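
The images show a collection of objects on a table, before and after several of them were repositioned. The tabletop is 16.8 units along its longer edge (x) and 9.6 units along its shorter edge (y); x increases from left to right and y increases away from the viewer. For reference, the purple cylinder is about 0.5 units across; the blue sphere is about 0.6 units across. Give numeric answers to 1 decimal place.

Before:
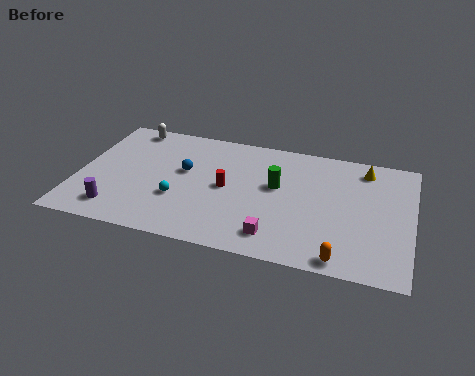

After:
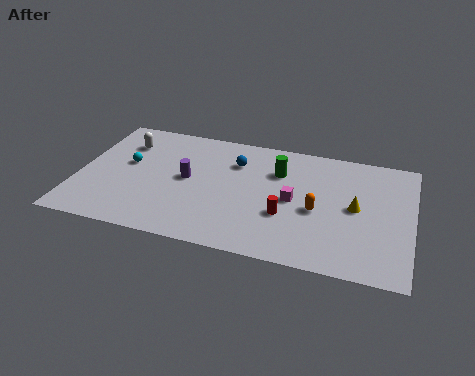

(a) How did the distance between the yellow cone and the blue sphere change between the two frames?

-2.8

They were about 9.3 units apart before and 6.5 after — 2.8 units closer together.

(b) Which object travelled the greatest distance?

the purple cylinder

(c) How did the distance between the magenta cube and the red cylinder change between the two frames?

-2.8

Before: roughly 4.1 units apart; after: 1.3. That's 2.8 units closer together.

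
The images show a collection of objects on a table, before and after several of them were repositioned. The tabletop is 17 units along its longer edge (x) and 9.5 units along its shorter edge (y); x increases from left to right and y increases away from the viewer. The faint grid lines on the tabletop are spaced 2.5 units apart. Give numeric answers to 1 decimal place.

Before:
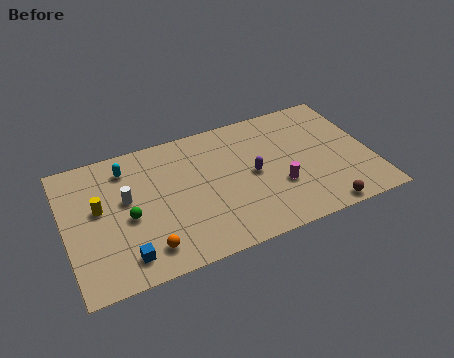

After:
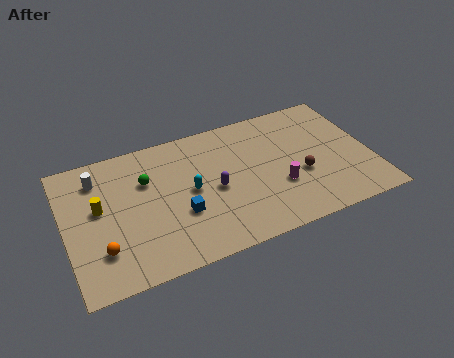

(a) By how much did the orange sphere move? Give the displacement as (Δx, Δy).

(-2.4, 0.8)

The orange sphere started near (4.2, 1.7) and ended near (1.8, 2.5).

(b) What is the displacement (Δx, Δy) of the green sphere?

(1.2, 2.2)

From the two frames, the green sphere sits at roughly (3.4, 4.2) before and (4.6, 6.4) after.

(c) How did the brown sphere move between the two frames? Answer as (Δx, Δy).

(-0.8, 2.9)

The brown sphere started near (13.8, 0.8) and ended near (13.0, 3.7).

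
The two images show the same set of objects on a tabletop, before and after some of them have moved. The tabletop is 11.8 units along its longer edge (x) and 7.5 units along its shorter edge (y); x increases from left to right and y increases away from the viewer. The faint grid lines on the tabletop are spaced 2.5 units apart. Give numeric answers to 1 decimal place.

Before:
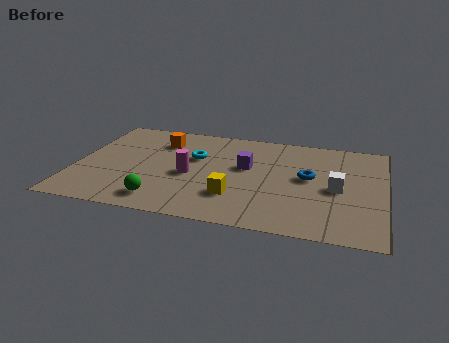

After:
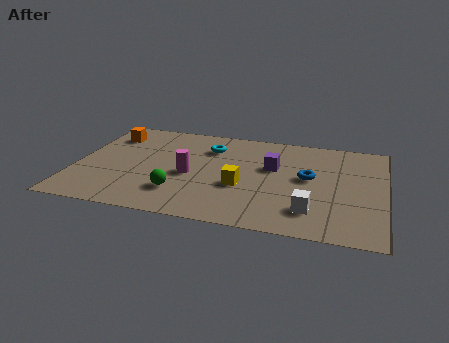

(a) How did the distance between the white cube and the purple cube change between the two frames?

-0.3

Before: roughly 3.6 units apart; after: 3.3. That's 0.3 units closer together.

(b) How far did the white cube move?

2.0

The white cube was near (10.0, 3.5) before and (9.1, 1.7) after, so it travelled √(0.9² + 1.8²) ≈ 2.0 units.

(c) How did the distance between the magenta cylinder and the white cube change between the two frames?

-0.6

They were about 5.6 units apart before and 5.0 after — 0.6 units closer together.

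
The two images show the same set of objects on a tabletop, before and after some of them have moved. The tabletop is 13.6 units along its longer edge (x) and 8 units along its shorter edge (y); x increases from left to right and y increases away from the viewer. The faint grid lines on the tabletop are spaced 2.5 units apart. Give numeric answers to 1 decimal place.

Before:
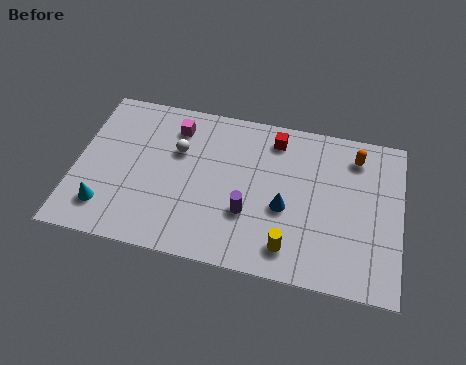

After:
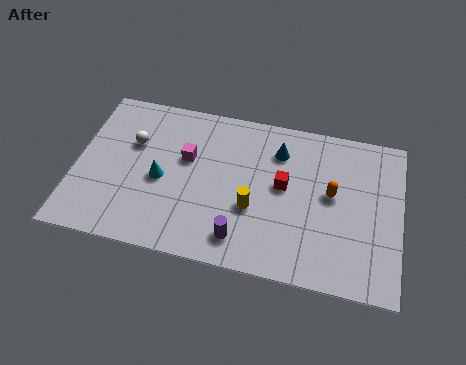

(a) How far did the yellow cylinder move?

2.3

The yellow cylinder moved from about (9.1, 1.4) to (7.5, 3.0), a distance of √(1.6² + 1.6²) ≈ 2.3.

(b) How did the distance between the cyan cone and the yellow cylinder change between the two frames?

-3.8

Before: roughly 7.7 units apart; after: 3.9. That's 3.8 units closer together.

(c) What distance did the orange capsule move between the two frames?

2.3

From (11.6, 6.5) to (10.7, 4.4), the orange capsule covered √(0.9² + 2.1²) ≈ 2.3 units.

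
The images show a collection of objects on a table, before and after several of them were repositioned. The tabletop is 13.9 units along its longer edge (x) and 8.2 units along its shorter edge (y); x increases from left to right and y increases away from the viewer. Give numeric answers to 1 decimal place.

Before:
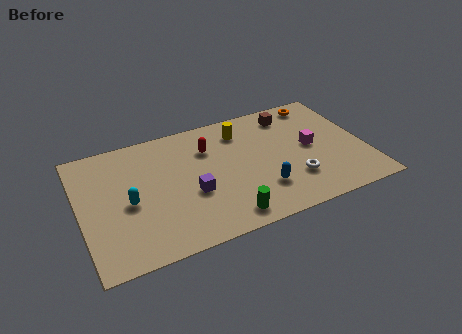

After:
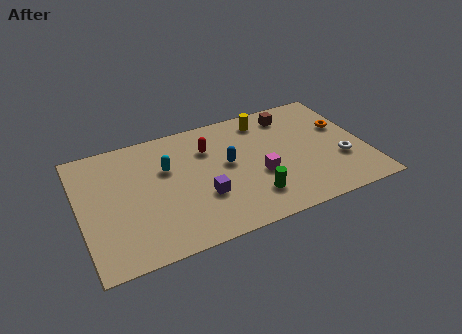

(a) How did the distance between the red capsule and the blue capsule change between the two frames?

-2.7

The distance was about 4.3 in the first image and 1.6 in the second, so they moved 2.7 units closer together.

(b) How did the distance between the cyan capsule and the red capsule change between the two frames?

-2.5

They were about 4.7 units apart before and 2.2 after — 2.5 units closer together.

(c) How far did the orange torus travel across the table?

2.3

The orange torus moved from about (12.1, 7.2) to (13.0, 5.1), a distance of √(0.9² + 2.1²) ≈ 2.3.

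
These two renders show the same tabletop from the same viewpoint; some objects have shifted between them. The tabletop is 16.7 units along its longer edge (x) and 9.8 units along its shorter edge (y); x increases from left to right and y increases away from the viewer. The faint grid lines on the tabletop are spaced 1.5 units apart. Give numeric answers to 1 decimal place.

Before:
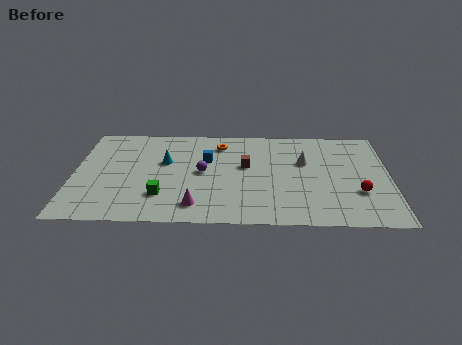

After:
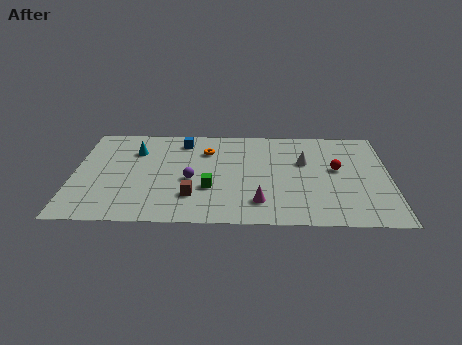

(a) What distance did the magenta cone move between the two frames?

3.3

The magenta cone moved from about (6.5, 1.7) to (9.8, 2.1), a distance of √(3.3² + 0.4²) ≈ 3.3.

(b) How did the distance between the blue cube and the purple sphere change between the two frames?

+2.7

They were about 1.3 units apart before and 4.0 after — 2.7 units further apart.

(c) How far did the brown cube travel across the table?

4.2

The brown cube moved from about (9.1, 5.7) to (6.3, 2.6), a distance of √(2.8² + 3.1²) ≈ 4.2.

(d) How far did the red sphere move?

2.5

The red sphere moved from about (15.0, 3.2) to (13.9, 5.5), a distance of √(1.1² + 2.3²) ≈ 2.5.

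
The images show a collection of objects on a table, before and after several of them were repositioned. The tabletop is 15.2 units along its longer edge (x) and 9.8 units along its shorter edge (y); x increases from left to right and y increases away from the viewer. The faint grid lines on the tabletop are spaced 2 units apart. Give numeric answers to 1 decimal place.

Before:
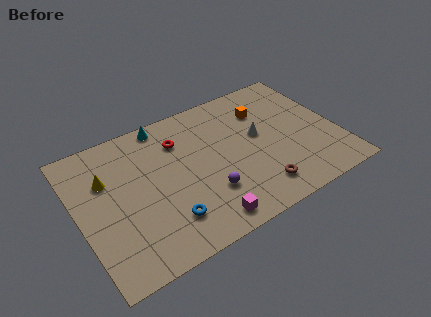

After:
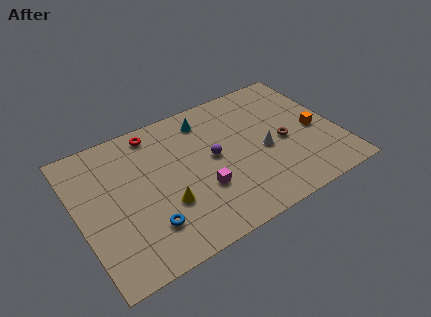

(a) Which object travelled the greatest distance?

the yellow cone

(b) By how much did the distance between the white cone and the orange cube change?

+1.3

They were about 1.8 units apart before and 3.1 after — 1.3 units further apart.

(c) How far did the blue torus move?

1.1

The blue torus was near (4.7, 2.3) before and (3.6, 2.4) after, so it travelled √(1.1² + 0.1²) ≈ 1.1 units.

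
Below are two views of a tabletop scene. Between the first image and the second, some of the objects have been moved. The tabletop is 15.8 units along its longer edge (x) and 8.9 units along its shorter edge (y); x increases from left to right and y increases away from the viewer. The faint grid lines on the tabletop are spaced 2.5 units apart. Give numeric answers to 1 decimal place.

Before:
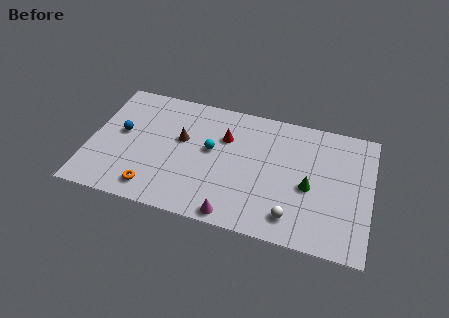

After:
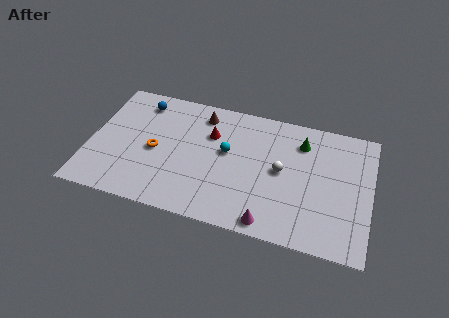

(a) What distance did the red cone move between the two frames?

0.8

The red cone moved from about (7.5, 6.1) to (6.7, 6.1), a distance of √(0.8² + 0.0²) ≈ 0.8.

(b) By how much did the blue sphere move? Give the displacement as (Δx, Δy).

(0.9, 2.5)

The blue sphere was at about (1.7, 4.9) and moved to about (2.6, 7.4).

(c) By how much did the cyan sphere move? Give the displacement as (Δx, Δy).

(0.9, 0.1)

The cyan sphere started near (6.8, 5.0) and ended near (7.7, 5.1).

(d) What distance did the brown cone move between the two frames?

2.3

The brown cone was near (5.1, 5.3) before and (6.1, 7.4) after, so it travelled √(1.0² + 2.1²) ≈ 2.3 units.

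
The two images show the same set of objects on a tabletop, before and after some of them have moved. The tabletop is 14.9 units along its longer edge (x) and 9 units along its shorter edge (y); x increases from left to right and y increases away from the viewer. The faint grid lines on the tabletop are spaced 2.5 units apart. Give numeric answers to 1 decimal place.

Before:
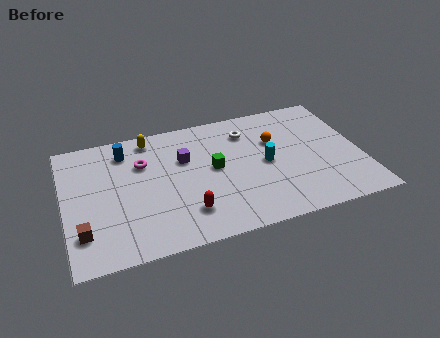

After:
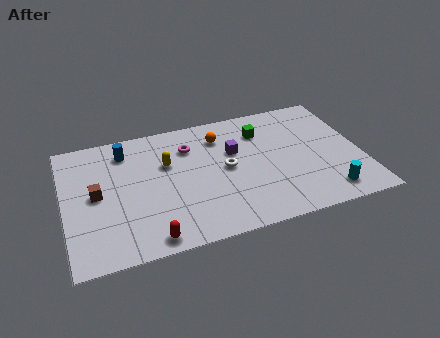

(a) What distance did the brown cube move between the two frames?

2.5

The brown cube moved from about (0.8, 2.2) to (1.6, 4.6), a distance of √(0.8² + 2.4²) ≈ 2.5.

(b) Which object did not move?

the blue cylinder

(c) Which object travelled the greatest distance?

the cyan cylinder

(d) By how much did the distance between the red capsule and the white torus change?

-0.5

They were about 6.0 units apart before and 5.5 after — 0.5 units closer together.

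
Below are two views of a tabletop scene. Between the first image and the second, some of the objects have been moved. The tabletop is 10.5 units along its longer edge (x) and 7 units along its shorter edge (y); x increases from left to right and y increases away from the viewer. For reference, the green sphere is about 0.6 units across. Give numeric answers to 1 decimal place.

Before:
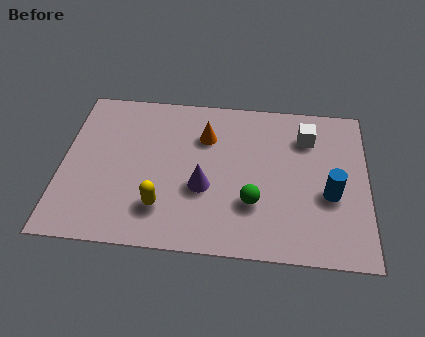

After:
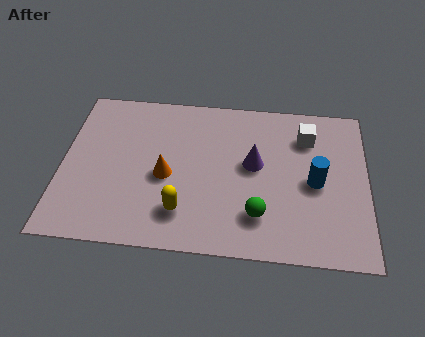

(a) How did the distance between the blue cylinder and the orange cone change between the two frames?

+0.3

Before: roughly 4.8 units apart; after: 5.1. That's 0.3 units further apart.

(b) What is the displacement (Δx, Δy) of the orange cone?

(-1.3, -1.9)

The orange cone was at about (4.9, 5.0) and moved to about (3.6, 3.1).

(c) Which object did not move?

the white cube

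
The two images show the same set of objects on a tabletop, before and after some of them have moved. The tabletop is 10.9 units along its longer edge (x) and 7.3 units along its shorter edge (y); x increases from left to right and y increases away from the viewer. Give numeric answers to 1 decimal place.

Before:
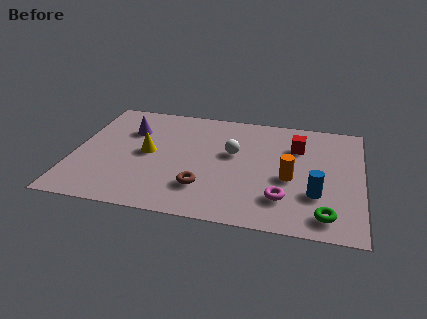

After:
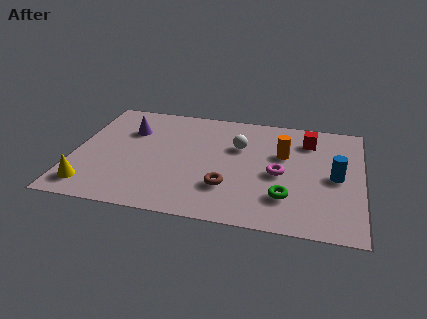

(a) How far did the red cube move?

0.6

The red cube was near (8.4, 5.2) before and (8.8, 5.7) after, so it travelled √(0.4² + 0.5²) ≈ 0.6 units.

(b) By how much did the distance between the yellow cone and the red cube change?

+3.4

The distance was about 5.8 in the first image and 9.2 in the second, so they moved 3.4 units further apart.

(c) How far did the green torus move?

1.7

From (9.6, 1.1) to (8.1, 1.9), the green torus covered √(1.5² + 0.8²) ≈ 1.7 units.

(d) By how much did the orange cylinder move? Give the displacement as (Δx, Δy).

(-0.3, 1.5)

The orange cylinder started near (8.2, 3.1) and ended near (7.9, 4.6).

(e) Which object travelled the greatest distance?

the yellow cone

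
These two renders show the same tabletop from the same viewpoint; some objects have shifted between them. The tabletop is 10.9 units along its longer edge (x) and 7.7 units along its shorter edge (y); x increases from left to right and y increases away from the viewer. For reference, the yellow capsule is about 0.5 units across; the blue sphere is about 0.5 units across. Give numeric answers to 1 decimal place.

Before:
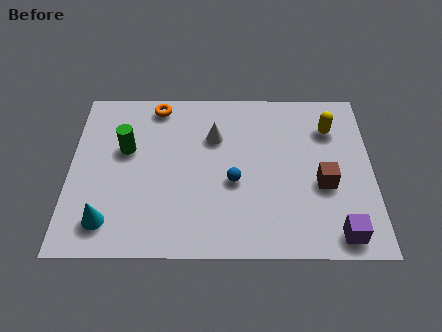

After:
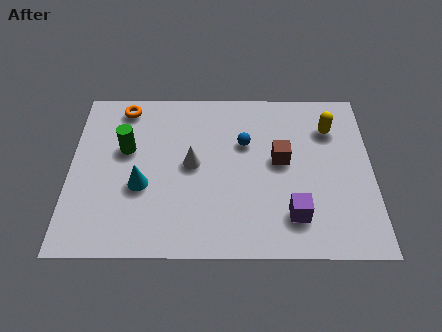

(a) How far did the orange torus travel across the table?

1.2

The orange torus was near (3.1, 6.8) before and (1.9, 6.7) after, so it travelled √(1.2² + 0.1²) ≈ 1.2 units.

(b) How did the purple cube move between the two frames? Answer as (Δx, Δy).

(-1.6, 0.8)

From the two frames, the purple cube sits at roughly (9.6, 0.9) before and (8.0, 1.7) after.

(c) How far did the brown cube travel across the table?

1.9

The brown cube moved from about (9.1, 3.1) to (7.6, 4.2), a distance of √(1.5² + 1.1²) ≈ 1.9.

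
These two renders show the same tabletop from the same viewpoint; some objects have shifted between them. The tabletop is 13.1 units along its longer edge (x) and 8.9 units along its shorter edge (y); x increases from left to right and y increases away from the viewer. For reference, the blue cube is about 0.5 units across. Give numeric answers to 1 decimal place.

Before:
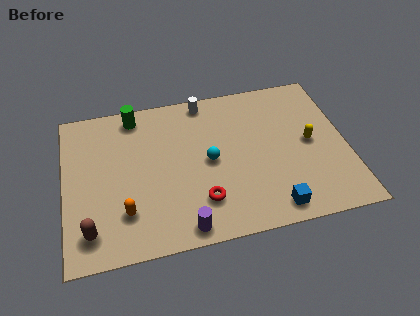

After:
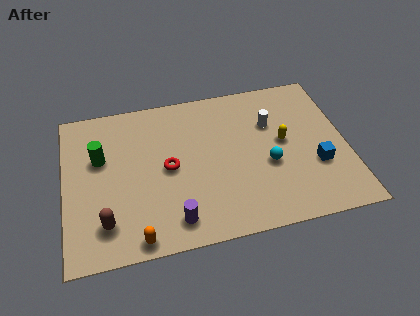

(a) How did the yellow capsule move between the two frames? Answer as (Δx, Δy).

(-1.2, 0.3)

The yellow capsule started near (11.4, 4.5) and ended near (10.2, 4.8).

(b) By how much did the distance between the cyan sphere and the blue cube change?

-2.0

The distance was about 4.3 in the first image and 2.3 in the second, so they moved 2.0 units closer together.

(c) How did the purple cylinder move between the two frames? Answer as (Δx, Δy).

(-0.4, 0.5)

The purple cylinder started near (5.3, 0.9) and ended near (4.9, 1.4).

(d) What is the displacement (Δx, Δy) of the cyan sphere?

(2.7, -0.8)

From the two frames, the cyan sphere sits at roughly (6.7, 4.4) before and (9.4, 3.6) after.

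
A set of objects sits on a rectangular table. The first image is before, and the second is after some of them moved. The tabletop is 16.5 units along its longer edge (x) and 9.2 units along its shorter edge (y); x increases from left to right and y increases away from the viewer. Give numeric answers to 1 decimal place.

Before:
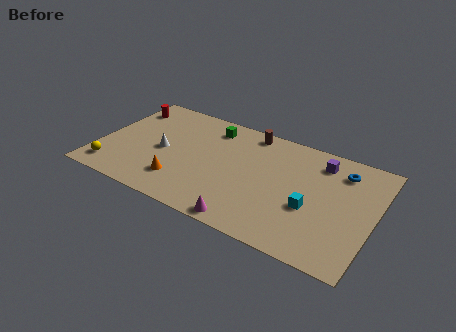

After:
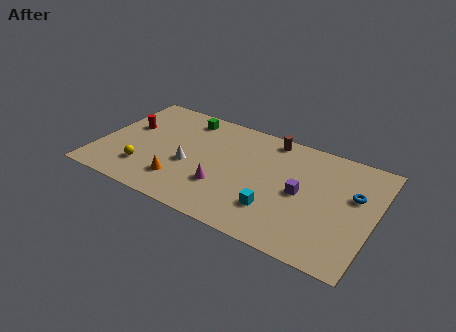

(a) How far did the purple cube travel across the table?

3.1

The purple cube moved from about (13.0, 7.5) to (12.2, 4.5), a distance of √(0.8² + 3.0²) ≈ 3.1.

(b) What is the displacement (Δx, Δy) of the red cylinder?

(0.5, -1.7)

The red cylinder started near (1.0, 7.3) and ended near (1.5, 5.6).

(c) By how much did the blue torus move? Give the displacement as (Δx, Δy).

(0.9, -1.6)

From the two frames, the blue torus sits at roughly (14.3, 7.3) before and (15.2, 5.7) after.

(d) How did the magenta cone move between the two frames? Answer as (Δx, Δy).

(-1.8, 2.1)

From the two frames, the magenta cone sits at roughly (9.5, 0.8) before and (7.7, 2.9) after.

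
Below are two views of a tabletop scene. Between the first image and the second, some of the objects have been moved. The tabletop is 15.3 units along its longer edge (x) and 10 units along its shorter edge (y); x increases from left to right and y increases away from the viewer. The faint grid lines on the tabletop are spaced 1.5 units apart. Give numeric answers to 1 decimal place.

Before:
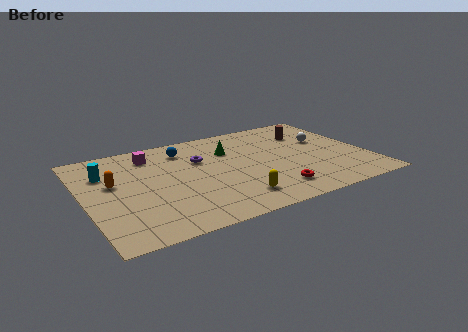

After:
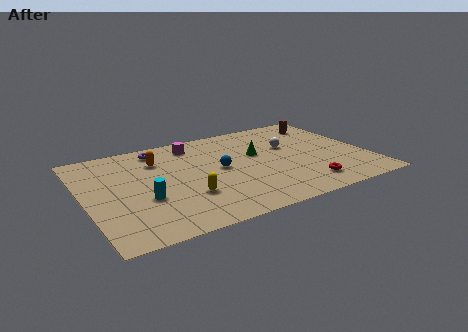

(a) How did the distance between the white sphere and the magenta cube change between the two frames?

-4.1

The distance was about 9.6 in the first image and 5.5 in the second, so they moved 4.1 units closer together.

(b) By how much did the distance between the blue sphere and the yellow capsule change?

-3.4

Before: roughly 6.4 units apart; after: 3.0. That's 3.4 units closer together.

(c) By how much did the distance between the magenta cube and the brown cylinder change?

-1.3

They were about 8.7 units apart before and 7.4 after — 1.3 units closer together.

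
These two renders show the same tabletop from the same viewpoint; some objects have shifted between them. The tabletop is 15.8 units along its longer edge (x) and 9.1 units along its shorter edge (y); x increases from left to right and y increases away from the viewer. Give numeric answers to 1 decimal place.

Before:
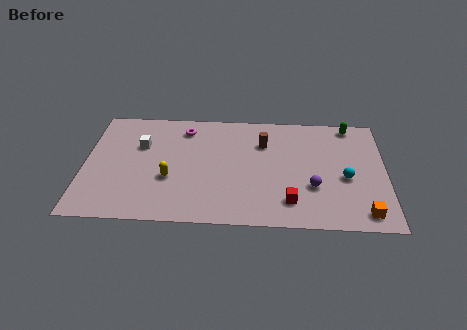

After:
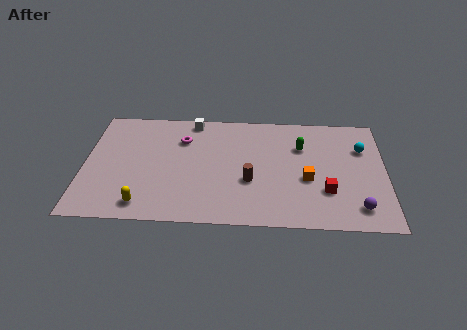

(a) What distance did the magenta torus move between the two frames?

0.9

The magenta torus moved from about (5.2, 7.5) to (5.1, 6.6), a distance of √(0.1² + 0.9²) ≈ 0.9.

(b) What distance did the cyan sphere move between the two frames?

2.6

From (13.7, 3.9) to (14.6, 6.3), the cyan sphere covered √(0.9² + 2.4²) ≈ 2.6 units.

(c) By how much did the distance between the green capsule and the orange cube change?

-4.4

They were about 7.0 units apart before and 2.6 after — 4.4 units closer together.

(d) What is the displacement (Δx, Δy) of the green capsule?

(-2.6, -1.9)

From the two frames, the green capsule sits at roughly (14.0, 8.2) before and (11.4, 6.3) after.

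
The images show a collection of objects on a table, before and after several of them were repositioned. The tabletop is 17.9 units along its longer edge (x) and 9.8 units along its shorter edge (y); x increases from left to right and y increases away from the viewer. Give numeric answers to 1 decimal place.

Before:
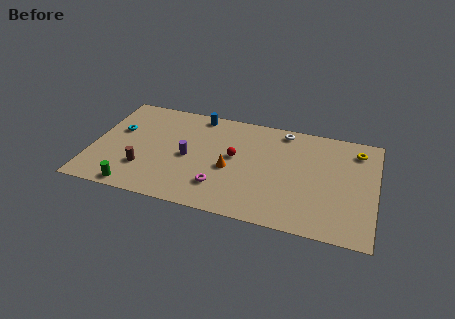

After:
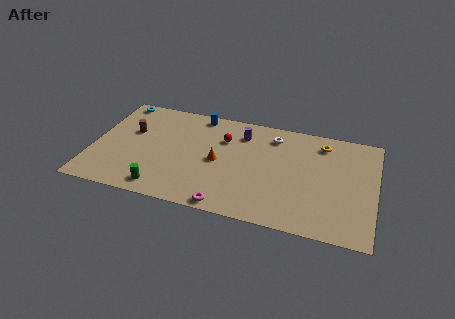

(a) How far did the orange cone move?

0.9

The orange cone was near (8.8, 4.2) before and (8.0, 4.7) after, so it travelled √(0.8² + 0.5²) ≈ 0.9 units.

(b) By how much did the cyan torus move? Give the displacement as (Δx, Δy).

(-0.3, 2.9)

The cyan torus started near (1.5, 6.0) and ended near (1.2, 8.9).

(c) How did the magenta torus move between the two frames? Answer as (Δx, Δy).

(0.6, -1.6)

The magenta torus was at about (8.3, 2.4) and moved to about (8.9, 0.8).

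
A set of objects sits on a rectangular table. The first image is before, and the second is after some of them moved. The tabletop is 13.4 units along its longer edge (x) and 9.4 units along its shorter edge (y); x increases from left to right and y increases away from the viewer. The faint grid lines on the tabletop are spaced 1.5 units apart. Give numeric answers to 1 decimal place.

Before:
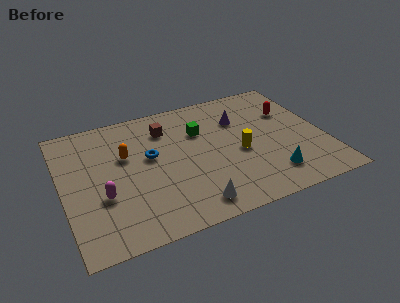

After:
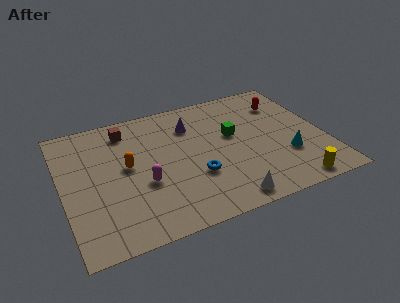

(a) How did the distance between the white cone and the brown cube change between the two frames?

+2.2

The distance was about 5.9 in the first image and 8.1 in the second, so they moved 2.2 units further apart.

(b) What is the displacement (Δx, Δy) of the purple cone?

(-2.5, 0.4)

The purple cone was at about (9.3, 6.6) and moved to about (6.8, 7.0).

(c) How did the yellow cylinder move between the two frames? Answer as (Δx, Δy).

(2.3, -3.2)

The yellow cylinder was at about (9.0, 4.1) and moved to about (11.3, 0.9).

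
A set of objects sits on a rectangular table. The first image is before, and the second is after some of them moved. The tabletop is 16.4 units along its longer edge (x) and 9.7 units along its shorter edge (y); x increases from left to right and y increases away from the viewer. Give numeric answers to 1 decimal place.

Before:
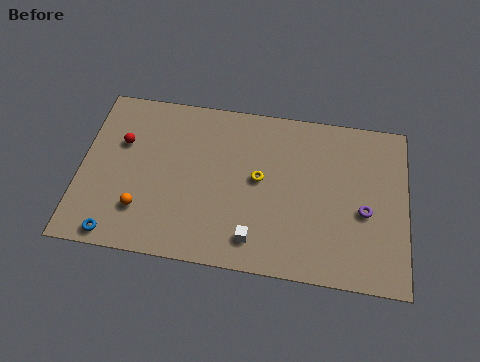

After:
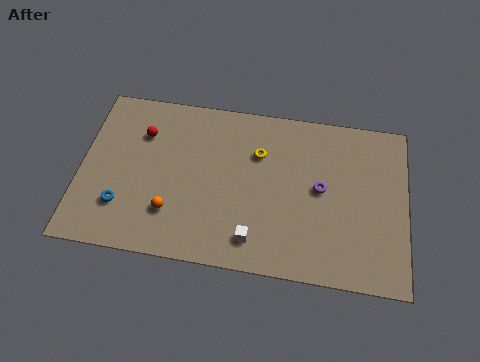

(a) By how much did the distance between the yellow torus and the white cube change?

+1.5

They were about 3.5 units apart before and 5.0 after — 1.5 units further apart.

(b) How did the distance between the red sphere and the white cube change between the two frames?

-0.4

Before: roughly 8.3 units apart; after: 7.9. That's 0.4 units closer together.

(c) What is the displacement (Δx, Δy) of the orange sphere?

(1.5, 0.1)

The orange sphere started near (3.2, 2.5) and ended near (4.7, 2.6).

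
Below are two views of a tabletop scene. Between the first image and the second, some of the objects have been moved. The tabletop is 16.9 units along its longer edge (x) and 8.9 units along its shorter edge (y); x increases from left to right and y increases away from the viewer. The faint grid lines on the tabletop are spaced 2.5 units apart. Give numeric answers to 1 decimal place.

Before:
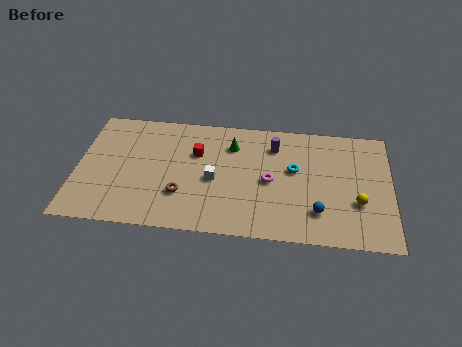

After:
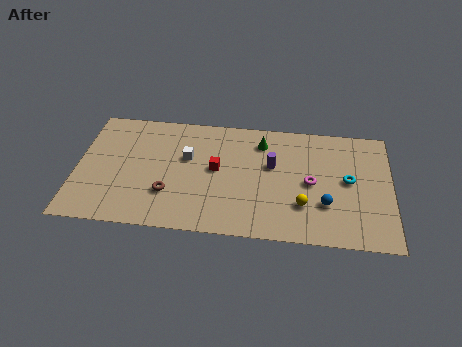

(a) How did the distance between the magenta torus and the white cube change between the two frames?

+3.8

The distance was about 3.0 in the first image and 6.8 in the second, so they moved 3.8 units further apart.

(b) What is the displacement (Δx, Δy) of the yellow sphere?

(-2.9, -0.5)

The yellow sphere started near (15.1, 3.1) and ended near (12.2, 2.6).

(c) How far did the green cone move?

1.6

The green cone moved from about (8.3, 6.7) to (9.9, 7.1), a distance of √(1.6² + 0.4²) ≈ 1.6.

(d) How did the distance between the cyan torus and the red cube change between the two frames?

+1.8

Before: roughly 5.3 units apart; after: 7.1. That's 1.8 units further apart.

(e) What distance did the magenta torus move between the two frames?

2.2

From (10.4, 4.2) to (12.6, 4.3), the magenta torus covered √(2.2² + 0.1²) ≈ 2.2 units.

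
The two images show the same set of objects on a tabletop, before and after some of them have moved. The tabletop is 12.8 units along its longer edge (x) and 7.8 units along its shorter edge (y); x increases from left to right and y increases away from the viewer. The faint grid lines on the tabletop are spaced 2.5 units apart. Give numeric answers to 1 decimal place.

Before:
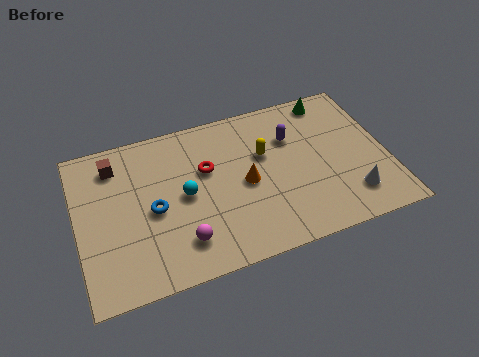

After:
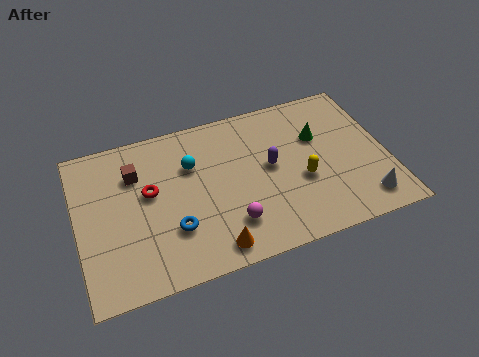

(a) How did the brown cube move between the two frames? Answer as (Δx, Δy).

(0.8, -0.7)

The brown cube started near (1.7, 6.3) and ended near (2.5, 5.6).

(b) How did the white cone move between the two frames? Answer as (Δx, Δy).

(0.5, -0.4)

The white cone started near (11.1, 1.7) and ended near (11.6, 1.3).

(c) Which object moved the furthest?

the orange cone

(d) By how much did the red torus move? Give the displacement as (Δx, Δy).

(-2.4, -0.4)

The red torus was at about (5.4, 4.9) and moved to about (3.0, 4.5).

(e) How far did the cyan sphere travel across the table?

1.5

From (4.4, 3.9) to (4.8, 5.3), the cyan sphere covered √(0.4² + 1.4²) ≈ 1.5 units.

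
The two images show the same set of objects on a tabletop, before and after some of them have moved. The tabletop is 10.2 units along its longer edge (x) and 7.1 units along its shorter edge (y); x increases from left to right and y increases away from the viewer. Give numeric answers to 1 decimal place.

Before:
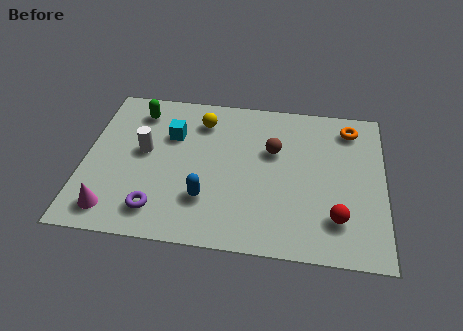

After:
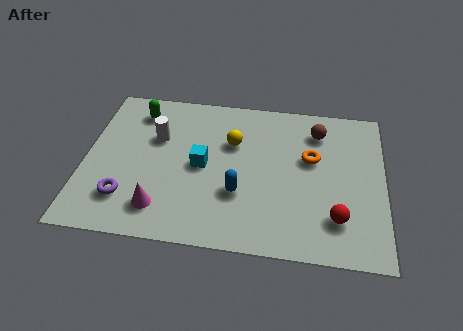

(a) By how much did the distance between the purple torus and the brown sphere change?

+2.5

They were about 5.0 units apart before and 7.5 after — 2.5 units further apart.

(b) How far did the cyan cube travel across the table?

1.7

The cyan cube was near (2.9, 4.8) before and (4.0, 3.5) after, so it travelled √(1.1² + 1.3²) ≈ 1.7 units.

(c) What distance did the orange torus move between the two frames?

2.1

The orange torus was near (9.0, 5.9) before and (7.7, 4.3) after, so it travelled √(1.3² + 1.6²) ≈ 2.1 units.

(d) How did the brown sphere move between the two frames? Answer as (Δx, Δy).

(1.5, 1.1)

The brown sphere was at about (6.4, 4.5) and moved to about (7.9, 5.6).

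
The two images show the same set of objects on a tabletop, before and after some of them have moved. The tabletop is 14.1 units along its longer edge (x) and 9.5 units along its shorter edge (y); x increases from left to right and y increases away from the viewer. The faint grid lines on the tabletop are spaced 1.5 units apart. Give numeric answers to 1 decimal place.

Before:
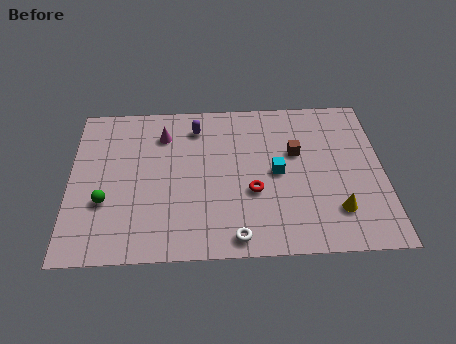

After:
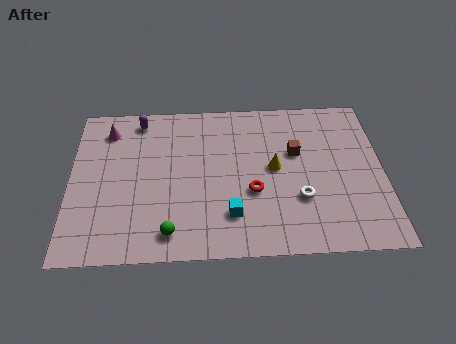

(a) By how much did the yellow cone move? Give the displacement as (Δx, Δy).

(-2.7, 2.7)

From the two frames, the yellow cone sits at roughly (11.9, 2.3) before and (9.2, 5.0) after.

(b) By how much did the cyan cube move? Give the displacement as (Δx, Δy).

(-2.1, -2.4)

The cyan cube started near (9.3, 4.7) and ended near (7.2, 2.3).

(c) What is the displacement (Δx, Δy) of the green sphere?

(2.9, -1.9)

From the two frames, the green sphere sits at roughly (1.6, 3.3) before and (4.5, 1.4) after.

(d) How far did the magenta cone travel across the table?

2.5

From (4.2, 7.3) to (1.7, 7.7), the magenta cone covered √(2.5² + 0.4²) ≈ 2.5 units.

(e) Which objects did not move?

the red torus and the brown cube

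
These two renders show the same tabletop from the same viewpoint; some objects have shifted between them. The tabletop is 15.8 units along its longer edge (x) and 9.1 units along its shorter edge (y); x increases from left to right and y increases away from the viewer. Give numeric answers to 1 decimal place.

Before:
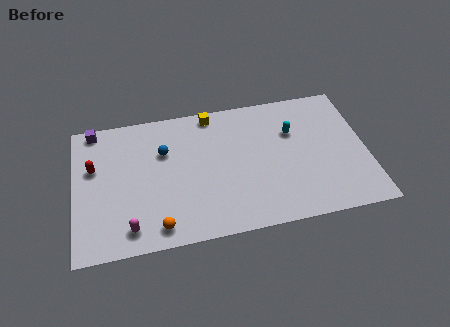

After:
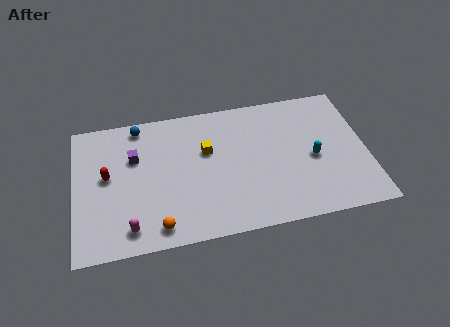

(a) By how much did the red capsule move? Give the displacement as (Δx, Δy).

(0.7, -0.7)

From the two frames, the red capsule sits at roughly (1.1, 5.7) before and (1.8, 5.0) after.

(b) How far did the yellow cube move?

2.5

From (7.6, 8.2) to (7.2, 5.7), the yellow cube covered √(0.4² + 2.5²) ≈ 2.5 units.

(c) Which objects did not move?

the magenta capsule and the orange sphere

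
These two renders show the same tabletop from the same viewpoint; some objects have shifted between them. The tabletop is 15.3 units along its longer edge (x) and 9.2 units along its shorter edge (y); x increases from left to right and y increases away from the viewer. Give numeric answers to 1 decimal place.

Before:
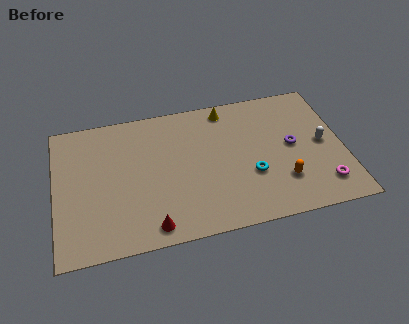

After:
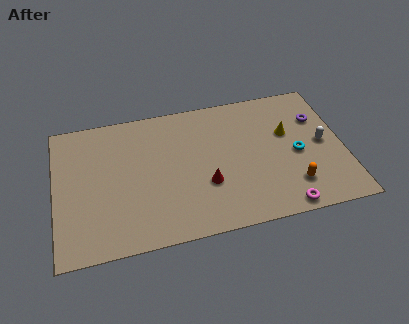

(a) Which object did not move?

the white capsule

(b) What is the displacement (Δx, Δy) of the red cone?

(3.0, 2.1)

The red cone started near (4.9, 1.1) and ended near (7.9, 3.2).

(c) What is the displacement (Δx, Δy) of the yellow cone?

(3.1, -2.4)

From the two frames, the yellow cone sits at roughly (9.3, 8.1) before and (12.4, 5.7) after.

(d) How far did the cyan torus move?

2.7

From (10.3, 3.3) to (12.8, 4.2), the cyan torus covered √(2.5² + 0.9²) ≈ 2.7 units.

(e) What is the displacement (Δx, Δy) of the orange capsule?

(0.5, -0.4)

The orange capsule started near (11.9, 2.5) and ended near (12.4, 2.1).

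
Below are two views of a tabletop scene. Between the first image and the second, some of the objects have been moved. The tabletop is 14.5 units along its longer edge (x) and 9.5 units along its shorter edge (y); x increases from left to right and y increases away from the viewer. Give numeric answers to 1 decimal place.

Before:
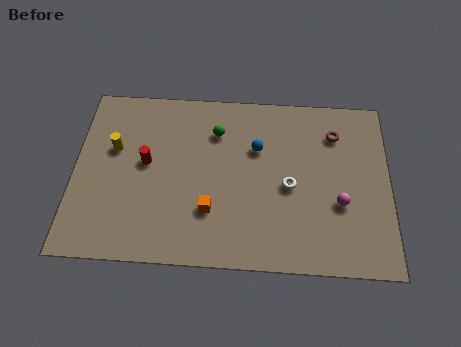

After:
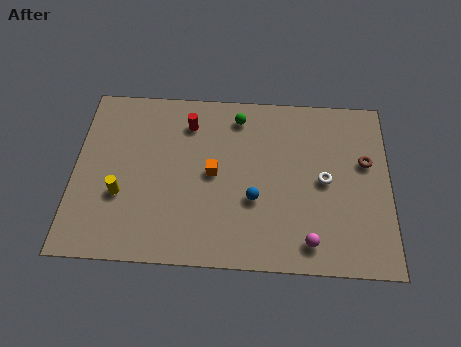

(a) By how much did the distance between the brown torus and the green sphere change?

+0.8

They were about 5.5 units apart before and 6.3 after — 0.8 units further apart.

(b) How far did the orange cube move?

2.0

From (6.3, 2.8) to (6.4, 4.8), the orange cube covered √(0.1² + 2.0²) ≈ 2.0 units.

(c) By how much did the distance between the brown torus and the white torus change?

-1.5

They were about 3.7 units apart before and 2.2 after — 1.5 units closer together.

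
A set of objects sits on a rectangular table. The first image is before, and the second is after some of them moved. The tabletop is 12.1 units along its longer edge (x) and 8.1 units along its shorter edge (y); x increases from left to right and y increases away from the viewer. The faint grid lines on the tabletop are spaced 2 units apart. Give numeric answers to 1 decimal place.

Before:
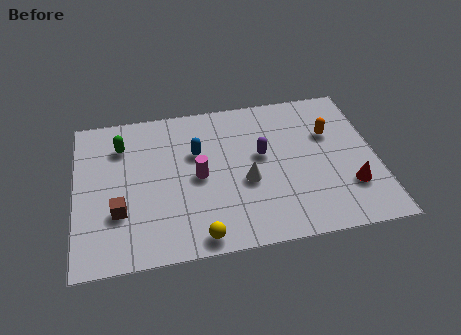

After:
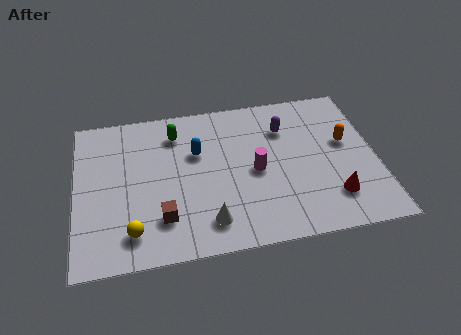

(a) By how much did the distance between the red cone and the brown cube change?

-2.4

They were about 9.2 units apart before and 6.8 after — 2.4 units closer together.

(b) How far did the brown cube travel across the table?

1.8

From (1.7, 2.6) to (3.4, 2.0), the brown cube covered √(1.7² + 0.6²) ≈ 1.8 units.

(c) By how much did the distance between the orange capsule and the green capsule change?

-1.4

They were about 8.4 units apart before and 7.0 after — 1.4 units closer together.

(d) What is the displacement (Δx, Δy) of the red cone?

(-0.7, -0.4)

The red cone was at about (10.9, 2.3) and moved to about (10.2, 1.9).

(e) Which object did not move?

the blue capsule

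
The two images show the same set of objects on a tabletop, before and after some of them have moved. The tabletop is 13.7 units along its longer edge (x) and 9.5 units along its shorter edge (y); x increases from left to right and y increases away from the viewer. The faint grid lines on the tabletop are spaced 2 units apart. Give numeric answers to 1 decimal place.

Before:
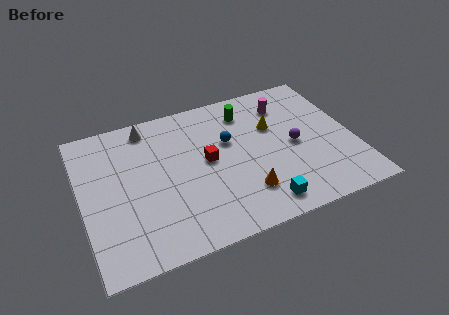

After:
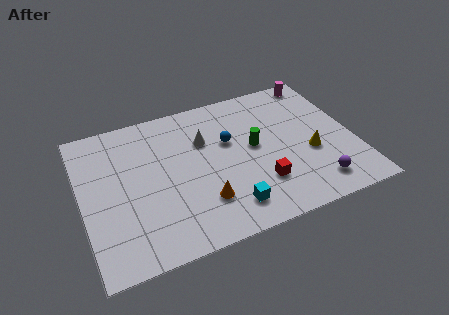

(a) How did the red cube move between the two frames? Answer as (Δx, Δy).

(2.4, -2.4)

From the two frames, the red cube sits at roughly (6.3, 5.0) before and (8.7, 2.6) after.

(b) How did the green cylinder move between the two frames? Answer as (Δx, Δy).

(0.1, -2.5)

From the two frames, the green cylinder sits at roughly (8.6, 7.6) before and (8.7, 5.1) after.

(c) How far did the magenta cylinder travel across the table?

2.2

From (10.6, 7.4) to (12.5, 8.6), the magenta cylinder covered √(1.9² + 1.2²) ≈ 2.2 units.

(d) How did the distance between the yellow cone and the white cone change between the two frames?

-0.8

Before: roughly 6.6 units apart; after: 5.8. That's 0.8 units closer together.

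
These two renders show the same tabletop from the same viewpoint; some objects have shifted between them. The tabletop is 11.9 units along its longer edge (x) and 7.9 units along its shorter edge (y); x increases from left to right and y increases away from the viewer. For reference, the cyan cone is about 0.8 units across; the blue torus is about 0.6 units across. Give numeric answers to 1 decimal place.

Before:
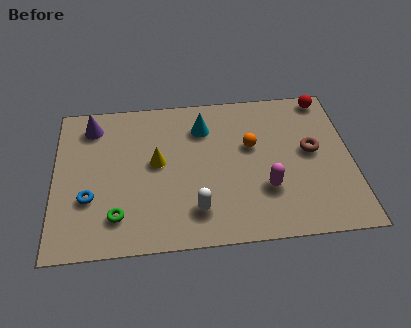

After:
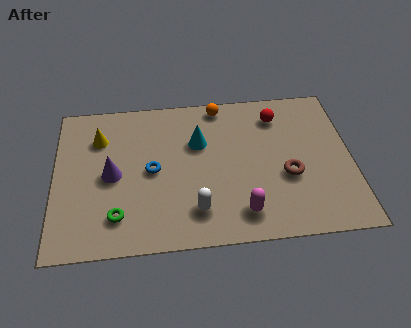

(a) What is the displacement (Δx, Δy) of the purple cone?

(0.8, -2.7)

From the two frames, the purple cone sits at roughly (1.5, 6.5) before and (2.3, 3.8) after.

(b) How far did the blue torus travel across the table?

2.8

The blue torus moved from about (1.4, 2.7) to (3.9, 3.9), a distance of √(2.5² + 1.2²) ≈ 2.8.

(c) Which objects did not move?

the white capsule and the green torus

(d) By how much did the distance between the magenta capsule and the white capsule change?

-1.1

The distance was about 2.9 in the first image and 1.8 in the second, so they moved 1.1 units closer together.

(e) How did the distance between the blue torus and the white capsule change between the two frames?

-1.5

The distance was about 4.3 in the first image and 2.8 in the second, so they moved 1.5 units closer together.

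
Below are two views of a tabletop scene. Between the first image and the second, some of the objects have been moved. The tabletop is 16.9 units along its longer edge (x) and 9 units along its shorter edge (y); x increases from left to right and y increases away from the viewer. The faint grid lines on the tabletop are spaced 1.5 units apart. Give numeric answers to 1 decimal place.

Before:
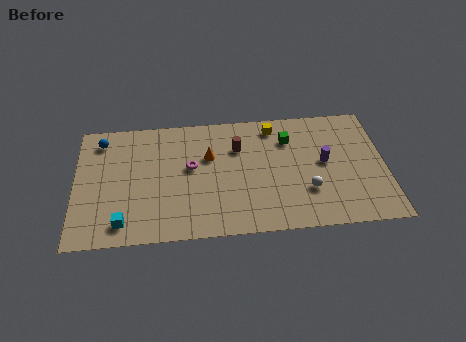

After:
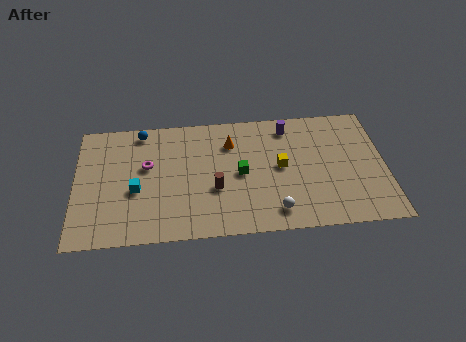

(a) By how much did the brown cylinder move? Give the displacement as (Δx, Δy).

(-1.3, -2.9)

From the two frames, the brown cylinder sits at roughly (8.9, 6.3) before and (7.6, 3.4) after.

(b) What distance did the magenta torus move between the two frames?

2.4

From (6.3, 5.1) to (3.9, 5.4), the magenta torus covered √(2.4² + 0.3²) ≈ 2.4 units.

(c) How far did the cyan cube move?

2.4

From (2.6, 1.4) to (3.3, 3.7), the cyan cube covered √(0.7² + 2.3²) ≈ 2.4 units.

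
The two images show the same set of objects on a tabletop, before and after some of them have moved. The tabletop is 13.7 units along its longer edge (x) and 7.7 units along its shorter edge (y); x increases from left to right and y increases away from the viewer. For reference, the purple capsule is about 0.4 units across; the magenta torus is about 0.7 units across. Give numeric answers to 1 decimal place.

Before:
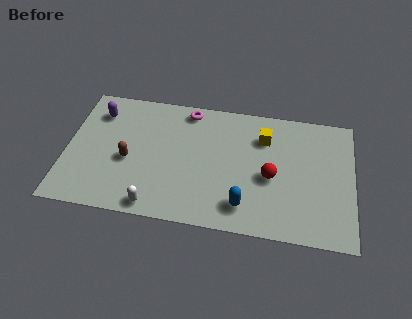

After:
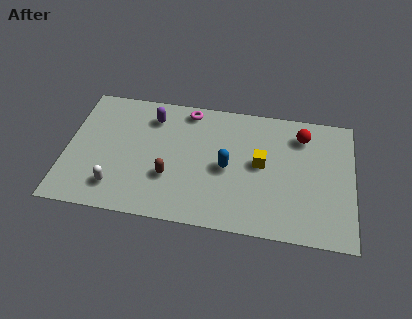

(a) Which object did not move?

the magenta torus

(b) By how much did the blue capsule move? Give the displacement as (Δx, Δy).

(-0.9, 2.1)

From the two frames, the blue capsule sits at roughly (8.6, 1.5) before and (7.7, 3.6) after.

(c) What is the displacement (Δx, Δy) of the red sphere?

(1.4, 2.7)

From the two frames, the red sphere sits at roughly (9.8, 3.4) before and (11.2, 6.1) after.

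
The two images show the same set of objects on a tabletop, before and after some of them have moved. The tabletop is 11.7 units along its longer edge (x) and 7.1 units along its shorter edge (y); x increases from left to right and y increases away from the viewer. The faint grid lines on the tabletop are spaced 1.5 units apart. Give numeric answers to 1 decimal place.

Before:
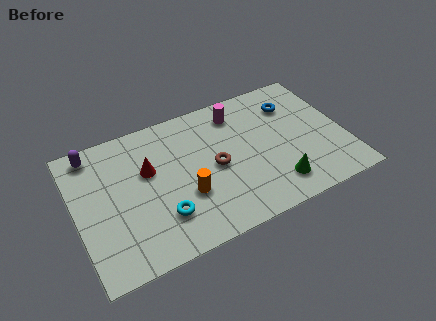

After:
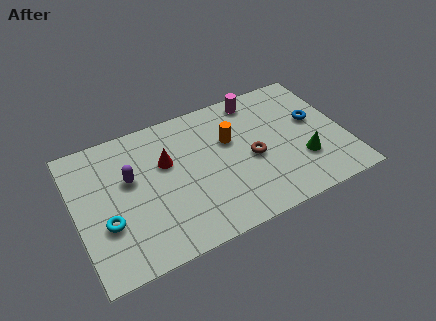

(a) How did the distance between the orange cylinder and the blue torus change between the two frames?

-2.1

They were about 5.8 units apart before and 3.7 after — 2.1 units closer together.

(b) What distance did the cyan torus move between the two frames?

2.4

The cyan torus moved from about (3.5, 1.9) to (1.2, 2.5), a distance of √(2.3² + 0.6²) ≈ 2.4.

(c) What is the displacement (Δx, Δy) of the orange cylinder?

(2.2, 2.0)

The orange cylinder was at about (4.6, 2.5) and moved to about (6.8, 4.5).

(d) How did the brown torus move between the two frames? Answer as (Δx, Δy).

(1.6, -0.2)

The brown torus was at about (6.0, 3.4) and moved to about (7.6, 3.2).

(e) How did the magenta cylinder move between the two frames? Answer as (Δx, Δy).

(0.9, 0.4)

The magenta cylinder was at about (7.3, 5.8) and moved to about (8.2, 6.2).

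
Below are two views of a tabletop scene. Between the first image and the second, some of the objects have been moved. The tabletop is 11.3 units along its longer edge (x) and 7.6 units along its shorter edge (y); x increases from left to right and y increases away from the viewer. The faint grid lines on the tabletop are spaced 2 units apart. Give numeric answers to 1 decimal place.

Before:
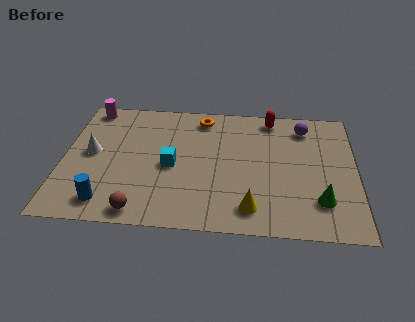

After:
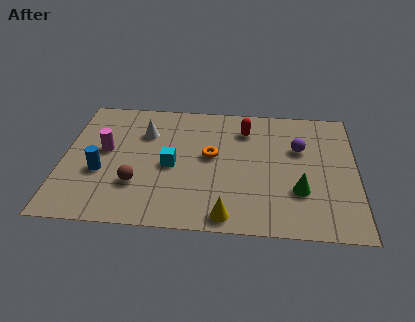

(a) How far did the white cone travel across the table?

2.4

From (1.1, 4.0) to (3.1, 5.4), the white cone covered √(2.0² + 1.4²) ≈ 2.4 units.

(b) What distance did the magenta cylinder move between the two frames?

2.7

From (0.9, 6.8) to (1.6, 4.2), the magenta cylinder covered √(0.7² + 2.6²) ≈ 2.7 units.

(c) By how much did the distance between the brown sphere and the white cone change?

-0.7

The distance was about 3.8 in the first image and 3.1 in the second, so they moved 0.7 units closer together.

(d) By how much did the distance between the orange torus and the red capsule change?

-0.6

Before: roughly 2.7 units apart; after: 2.1. That's 0.6 units closer together.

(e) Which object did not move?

the cyan cube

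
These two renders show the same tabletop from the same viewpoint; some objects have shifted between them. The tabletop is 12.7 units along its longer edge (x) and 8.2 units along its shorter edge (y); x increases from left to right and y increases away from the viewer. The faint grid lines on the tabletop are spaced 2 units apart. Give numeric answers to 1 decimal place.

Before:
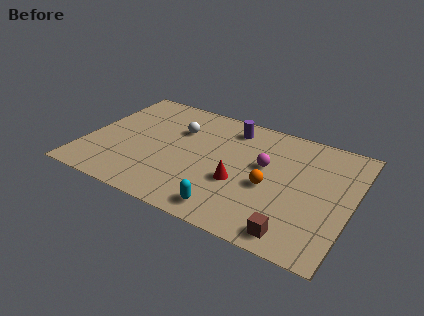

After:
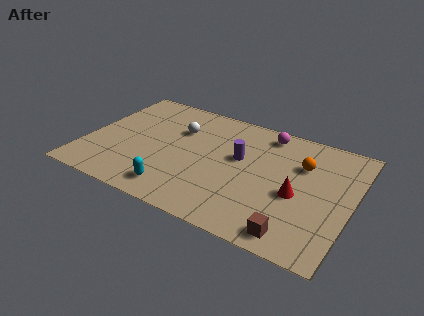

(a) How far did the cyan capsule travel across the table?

2.6

The cyan capsule moved from about (7.3, 1.1) to (4.7, 1.3), a distance of √(2.6² + 0.2²) ≈ 2.6.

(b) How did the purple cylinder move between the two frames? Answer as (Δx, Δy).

(0.7, -2.0)

The purple cylinder was at about (6.6, 6.8) and moved to about (7.3, 4.8).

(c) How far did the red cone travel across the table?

2.7

The red cone was near (7.5, 3.1) before and (10.2, 3.5) after, so it travelled √(2.7² + 0.4²) ≈ 2.7 units.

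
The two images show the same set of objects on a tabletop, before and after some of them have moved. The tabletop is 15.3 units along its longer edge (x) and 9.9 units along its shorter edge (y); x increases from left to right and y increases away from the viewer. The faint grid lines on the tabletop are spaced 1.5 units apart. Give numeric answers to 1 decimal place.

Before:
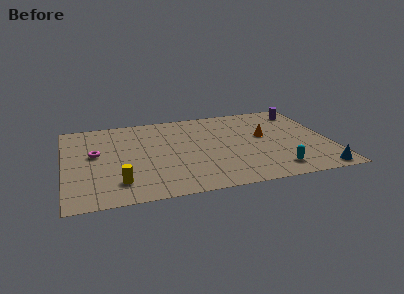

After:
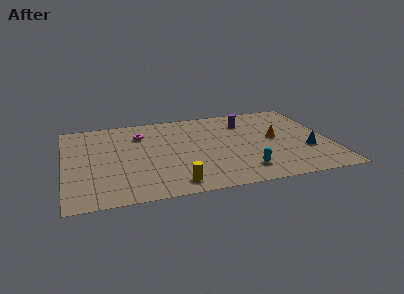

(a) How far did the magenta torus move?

3.2

The magenta torus was near (1.8, 5.6) before and (4.5, 7.4) after, so it travelled √(2.7² + 1.8²) ≈ 3.2 units.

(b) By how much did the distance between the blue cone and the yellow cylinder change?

-3.3

The distance was about 11.4 in the first image and 8.1 in the second, so they moved 3.3 units closer together.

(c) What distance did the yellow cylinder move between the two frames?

3.2

The yellow cylinder moved from about (3.0, 2.1) to (6.1, 1.3), a distance of √(3.1² + 0.8²) ≈ 3.2.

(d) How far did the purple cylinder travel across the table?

3.5

The purple cylinder was near (14.1, 8.2) before and (10.7, 7.6) after, so it travelled √(3.4² + 0.6²) ≈ 3.5 units.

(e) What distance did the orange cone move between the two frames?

0.7

The orange cone moved from about (11.6, 5.6) to (12.2, 5.2), a distance of √(0.6² + 0.4²) ≈ 0.7.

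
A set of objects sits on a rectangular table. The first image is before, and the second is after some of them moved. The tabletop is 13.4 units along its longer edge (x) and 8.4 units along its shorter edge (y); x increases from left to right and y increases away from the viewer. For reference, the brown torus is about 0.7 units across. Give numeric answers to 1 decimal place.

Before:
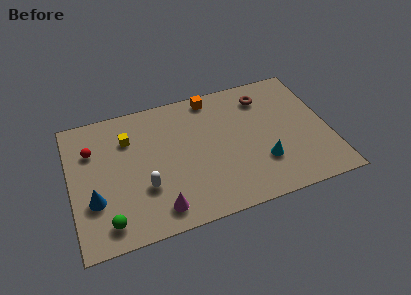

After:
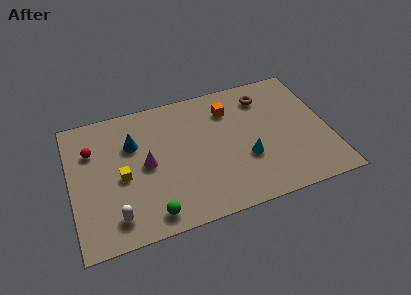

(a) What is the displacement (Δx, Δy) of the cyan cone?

(-0.8, 0.5)

The cyan cone started near (9.8, 2.5) and ended near (9.0, 3.0).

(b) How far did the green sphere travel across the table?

2.2

From (1.7, 1.3) to (3.9, 1.1), the green sphere covered √(2.2² + 0.2²) ≈ 2.2 units.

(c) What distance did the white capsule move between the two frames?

2.1

From (3.7, 2.8) to (2.1, 1.5), the white capsule covered √(1.6² + 1.3²) ≈ 2.1 units.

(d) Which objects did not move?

the brown torus and the red sphere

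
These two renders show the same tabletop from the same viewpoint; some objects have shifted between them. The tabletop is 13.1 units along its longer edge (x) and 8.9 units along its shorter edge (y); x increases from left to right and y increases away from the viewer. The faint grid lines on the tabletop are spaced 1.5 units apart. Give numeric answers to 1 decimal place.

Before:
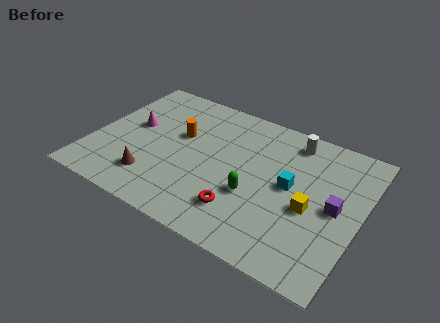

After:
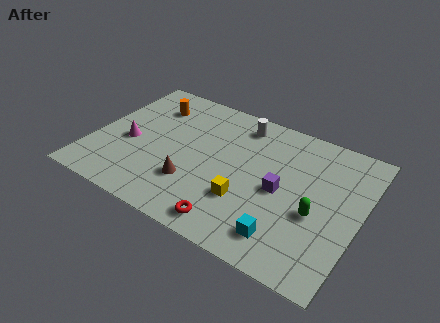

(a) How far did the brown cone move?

2.0

The brown cone moved from about (3.3, 2.0) to (5.2, 2.6), a distance of √(1.9² + 0.6²) ≈ 2.0.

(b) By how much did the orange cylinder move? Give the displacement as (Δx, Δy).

(-1.7, 1.4)

From the two frames, the orange cylinder sits at roughly (4.1, 5.4) before and (2.4, 6.8) after.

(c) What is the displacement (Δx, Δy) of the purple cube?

(-2.6, -0.2)

The purple cube was at about (11.9, 4.4) and moved to about (9.3, 4.2).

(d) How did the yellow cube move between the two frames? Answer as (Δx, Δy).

(-3.0, -1.0)

The yellow cube started near (10.8, 3.8) and ended near (7.8, 2.8).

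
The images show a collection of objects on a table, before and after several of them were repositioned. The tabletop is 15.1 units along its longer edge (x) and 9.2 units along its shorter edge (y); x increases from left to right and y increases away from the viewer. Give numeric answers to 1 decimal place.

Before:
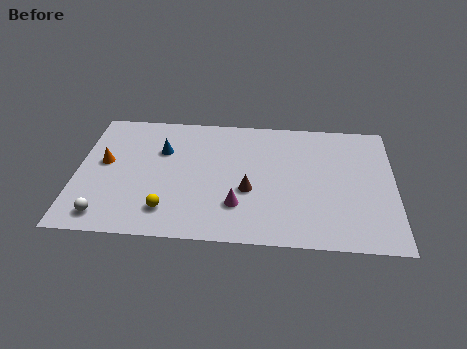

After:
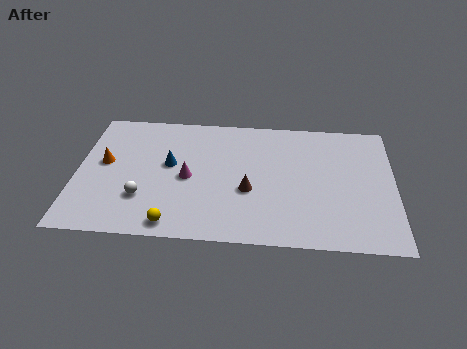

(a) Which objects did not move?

the brown cone and the orange cone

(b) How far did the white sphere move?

2.2

The white sphere moved from about (1.5, 1.3) to (3.2, 2.7), a distance of √(1.7² + 1.4²) ≈ 2.2.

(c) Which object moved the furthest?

the magenta cone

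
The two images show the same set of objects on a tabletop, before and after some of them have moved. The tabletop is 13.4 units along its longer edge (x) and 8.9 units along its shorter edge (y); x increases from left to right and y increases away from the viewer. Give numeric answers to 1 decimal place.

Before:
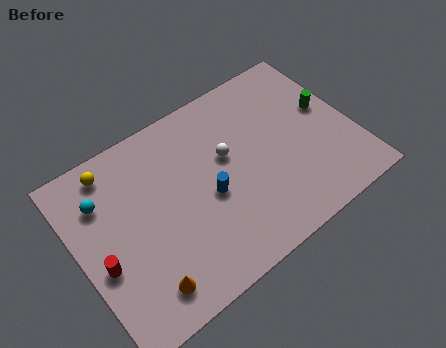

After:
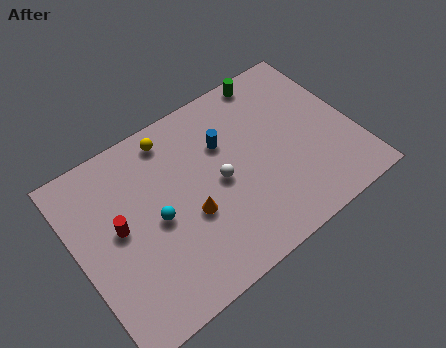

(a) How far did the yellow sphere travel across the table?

2.9

The yellow sphere was near (2.2, 7.7) before and (5.1, 7.7) after, so it travelled √(2.9² + 0.0²) ≈ 2.9 units.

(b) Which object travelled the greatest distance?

the green cylinder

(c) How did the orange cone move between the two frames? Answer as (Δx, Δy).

(2.7, 2.0)

From the two frames, the orange cone sits at roughly (2.5, 1.5) before and (5.2, 3.5) after.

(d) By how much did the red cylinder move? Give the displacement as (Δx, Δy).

(1.1, 1.2)

The red cylinder started near (0.9, 3.6) and ended near (2.0, 4.8).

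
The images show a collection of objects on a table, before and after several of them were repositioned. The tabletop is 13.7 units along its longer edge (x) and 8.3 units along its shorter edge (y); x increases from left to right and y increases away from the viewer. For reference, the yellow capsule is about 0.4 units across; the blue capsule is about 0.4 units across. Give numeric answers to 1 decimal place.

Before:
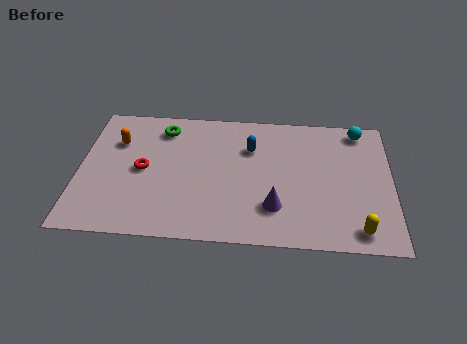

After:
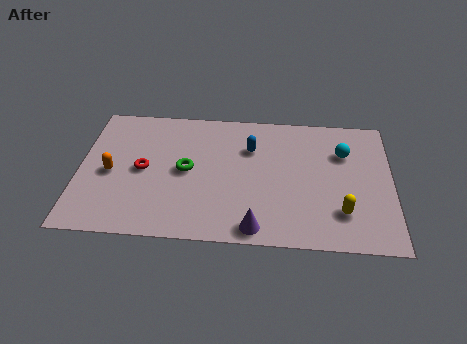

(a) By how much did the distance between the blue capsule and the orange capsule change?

+0.5

Before: roughly 5.9 units apart; after: 6.4. That's 0.5 units further apart.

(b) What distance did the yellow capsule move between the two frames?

1.2

The yellow capsule moved from about (12.2, 1.1) to (11.5, 2.1), a distance of √(0.7² + 1.0²) ≈ 1.2.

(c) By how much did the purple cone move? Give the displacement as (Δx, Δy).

(-0.8, -1.3)

The purple cone was at about (8.6, 2.2) and moved to about (7.8, 0.9).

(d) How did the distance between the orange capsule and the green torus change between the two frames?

+1.1

The distance was about 2.2 in the first image and 3.3 in the second, so they moved 1.1 units further apart.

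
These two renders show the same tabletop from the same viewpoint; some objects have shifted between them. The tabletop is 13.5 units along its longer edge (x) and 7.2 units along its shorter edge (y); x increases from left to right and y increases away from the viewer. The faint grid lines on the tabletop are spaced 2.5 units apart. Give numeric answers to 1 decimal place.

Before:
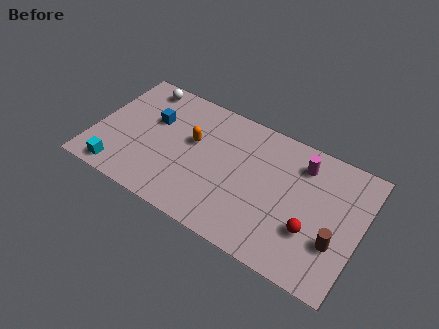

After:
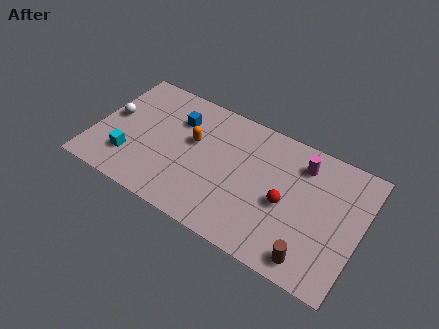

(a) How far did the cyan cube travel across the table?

1.1

From (1.6, 0.9) to (2.0, 1.9), the cyan cube covered √(0.4² + 1.0²) ≈ 1.1 units.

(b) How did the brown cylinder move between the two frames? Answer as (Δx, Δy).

(-1.0, -1.4)

From the two frames, the brown cylinder sits at roughly (12.4, 2.4) before and (11.4, 1.0) after.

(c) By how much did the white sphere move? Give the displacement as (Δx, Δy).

(-1.1, -2.4)

The white sphere was at about (1.9, 6.3) and moved to about (0.8, 3.9).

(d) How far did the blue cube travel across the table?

1.3

From (2.8, 4.6) to (4.0, 5.2), the blue cube covered √(1.2² + 0.6²) ≈ 1.3 units.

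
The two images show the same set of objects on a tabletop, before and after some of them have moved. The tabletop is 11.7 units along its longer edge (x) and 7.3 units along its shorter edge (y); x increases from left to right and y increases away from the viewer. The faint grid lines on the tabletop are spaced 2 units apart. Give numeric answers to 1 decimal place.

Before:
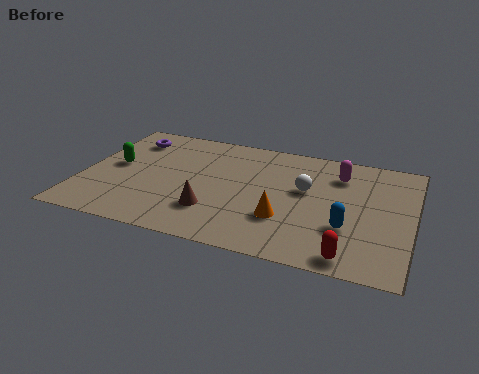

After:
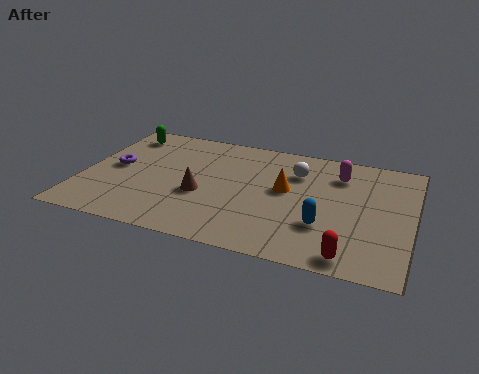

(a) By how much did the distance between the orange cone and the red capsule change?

+1.3

Before: roughly 2.8 units apart; after: 4.1. That's 1.3 units further apart.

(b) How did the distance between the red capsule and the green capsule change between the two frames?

+1.0

The distance was about 9.1 in the first image and 10.1 in the second, so they moved 1.0 units further apart.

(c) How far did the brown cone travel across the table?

1.0

The brown cone was near (4.8, 2.0) before and (4.3, 2.9) after, so it travelled √(0.5² + 0.9²) ≈ 1.0 units.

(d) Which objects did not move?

the magenta capsule and the red capsule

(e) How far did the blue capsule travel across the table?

0.8

The blue capsule was near (9.5, 2.4) before and (8.7, 2.3) after, so it travelled √(0.8² + 0.1²) ≈ 0.8 units.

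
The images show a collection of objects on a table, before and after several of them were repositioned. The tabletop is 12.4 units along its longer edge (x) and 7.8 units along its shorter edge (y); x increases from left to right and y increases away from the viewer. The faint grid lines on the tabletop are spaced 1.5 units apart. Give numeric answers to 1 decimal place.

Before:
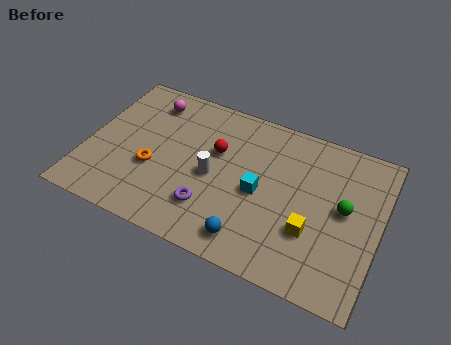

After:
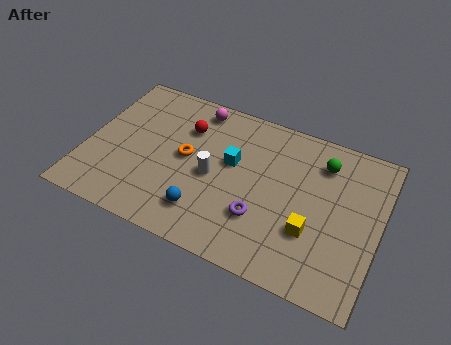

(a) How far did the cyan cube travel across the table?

1.6

From (7.4, 3.6) to (6.1, 4.6), the cyan cube covered √(1.3² + 1.0²) ≈ 1.6 units.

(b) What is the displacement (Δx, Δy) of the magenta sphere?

(2.0, 0.4)

The magenta sphere started near (2.3, 6.4) and ended near (4.3, 6.8).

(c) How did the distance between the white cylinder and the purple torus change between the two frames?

+0.9

They were about 1.6 units apart before and 2.5 after — 0.9 units further apart.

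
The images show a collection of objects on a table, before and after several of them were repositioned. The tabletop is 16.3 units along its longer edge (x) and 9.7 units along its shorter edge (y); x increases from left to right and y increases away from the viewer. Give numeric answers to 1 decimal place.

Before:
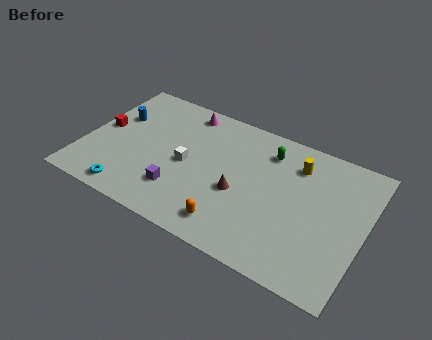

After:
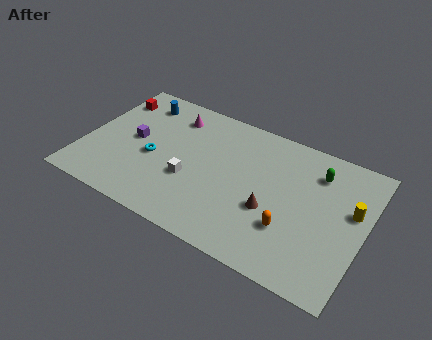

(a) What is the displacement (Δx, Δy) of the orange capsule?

(3.2, 1.4)

The orange capsule started near (9.1, 1.6) and ended near (12.3, 3.0).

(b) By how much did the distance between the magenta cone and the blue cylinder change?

-2.3

Before: roughly 4.4 units apart; after: 2.1. That's 2.3 units closer together.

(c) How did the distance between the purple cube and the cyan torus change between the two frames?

-1.5

They were about 3.0 units apart before and 1.5 after — 1.5 units closer together.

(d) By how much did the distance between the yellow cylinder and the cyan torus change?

+0.5

Before: roughly 11.0 units apart; after: 11.5. That's 0.5 units further apart.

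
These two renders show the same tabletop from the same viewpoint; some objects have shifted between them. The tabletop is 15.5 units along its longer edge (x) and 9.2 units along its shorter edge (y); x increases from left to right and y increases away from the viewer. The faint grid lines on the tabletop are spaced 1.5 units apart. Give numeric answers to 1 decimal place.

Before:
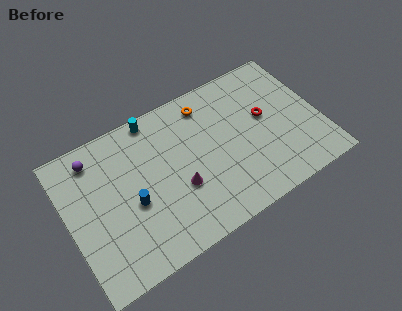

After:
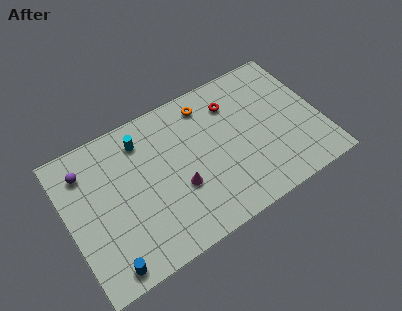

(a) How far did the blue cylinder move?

3.5

The blue cylinder moved from about (3.8, 3.9) to (1.8, 1.0), a distance of √(2.0² + 2.9²) ≈ 3.5.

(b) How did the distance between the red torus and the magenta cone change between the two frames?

-0.7

The distance was about 6.0 in the first image and 5.3 in the second, so they moved 0.7 units closer together.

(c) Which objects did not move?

the magenta cone and the orange torus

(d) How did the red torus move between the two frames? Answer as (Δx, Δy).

(-1.8, 1.8)

From the two frames, the red torus sits at roughly (12.3, 5.2) before and (10.5, 7.0) after.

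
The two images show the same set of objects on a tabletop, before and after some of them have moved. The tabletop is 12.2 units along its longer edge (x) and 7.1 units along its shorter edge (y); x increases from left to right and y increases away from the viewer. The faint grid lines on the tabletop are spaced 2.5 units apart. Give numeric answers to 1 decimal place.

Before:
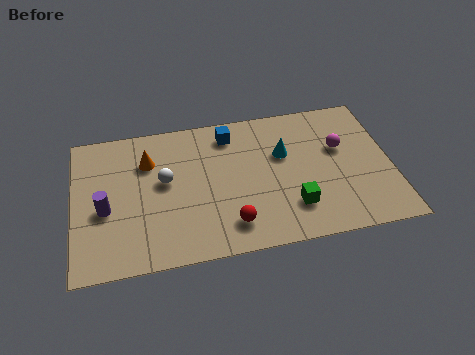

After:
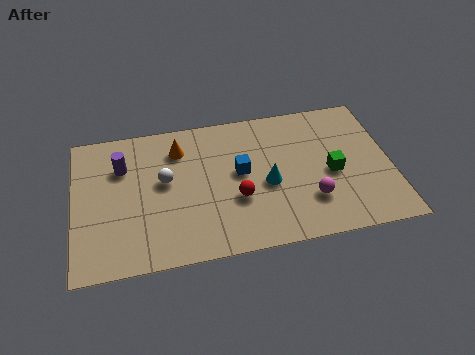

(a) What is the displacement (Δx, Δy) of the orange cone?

(1.2, 0.4)

The orange cone started near (2.9, 5.1) and ended near (4.1, 5.5).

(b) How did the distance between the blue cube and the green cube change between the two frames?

-1.1

The distance was about 4.7 in the first image and 3.6 in the second, so they moved 1.1 units closer together.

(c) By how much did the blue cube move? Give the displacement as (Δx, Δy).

(0.3, -2.0)

The blue cube started near (6.1, 5.9) and ended near (6.4, 3.9).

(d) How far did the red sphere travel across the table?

1.2

From (5.9, 1.4) to (6.2, 2.6), the red sphere covered √(0.3² + 1.2²) ≈ 1.2 units.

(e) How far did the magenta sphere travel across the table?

2.7

The magenta sphere moved from about (10.3, 4.4) to (9.0, 2.0), a distance of √(1.3² + 2.4²) ≈ 2.7.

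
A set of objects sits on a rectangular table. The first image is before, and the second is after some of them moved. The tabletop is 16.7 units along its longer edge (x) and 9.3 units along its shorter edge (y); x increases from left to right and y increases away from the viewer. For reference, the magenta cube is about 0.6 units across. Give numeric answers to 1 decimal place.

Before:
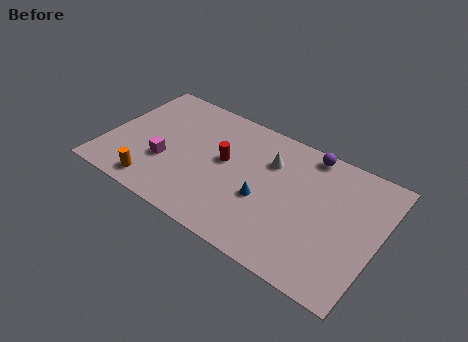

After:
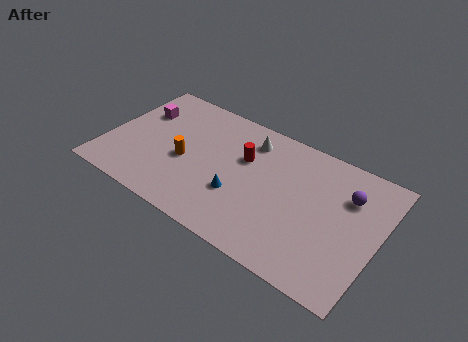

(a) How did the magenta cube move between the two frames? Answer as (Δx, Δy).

(-2.2, 3.1)

The magenta cube was at about (3.8, 3.3) and moved to about (1.6, 6.4).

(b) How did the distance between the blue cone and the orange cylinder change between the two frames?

-3.2

They were about 6.8 units apart before and 3.6 after — 3.2 units closer together.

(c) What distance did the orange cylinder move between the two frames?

3.0

The orange cylinder was near (3.5, 1.3) before and (4.9, 4.0) after, so it travelled √(1.4² + 2.7²) ≈ 3.0 units.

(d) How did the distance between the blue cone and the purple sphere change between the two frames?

+2.0

They were about 5.1 units apart before and 7.1 after — 2.0 units further apart.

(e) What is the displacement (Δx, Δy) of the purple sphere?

(2.7, -1.8)

From the two frames, the purple sphere sits at roughly (11.9, 8.4) before and (14.6, 6.6) after.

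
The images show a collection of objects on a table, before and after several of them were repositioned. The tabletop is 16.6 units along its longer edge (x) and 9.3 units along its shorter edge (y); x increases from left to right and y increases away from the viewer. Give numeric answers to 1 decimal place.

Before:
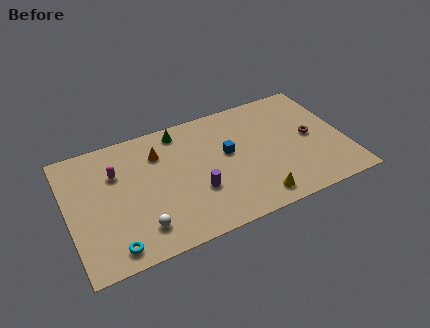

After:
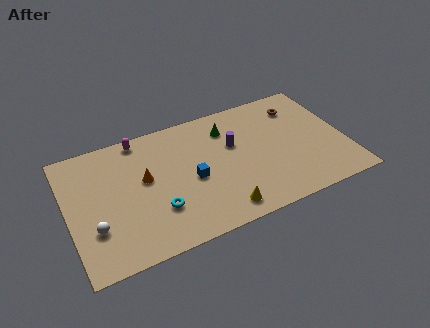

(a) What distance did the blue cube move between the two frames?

2.5

The blue cube was near (9.6, 5.3) before and (7.3, 4.2) after, so it travelled √(2.3² + 1.1²) ≈ 2.5 units.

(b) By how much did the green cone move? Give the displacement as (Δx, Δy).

(2.8, -0.9)

The green cone was at about (7.0, 8.1) and moved to about (9.8, 7.2).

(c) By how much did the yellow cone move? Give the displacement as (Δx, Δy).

(-2.1, 0.0)

From the two frames, the yellow cone sits at roughly (10.8, 1.3) before and (8.7, 1.3) after.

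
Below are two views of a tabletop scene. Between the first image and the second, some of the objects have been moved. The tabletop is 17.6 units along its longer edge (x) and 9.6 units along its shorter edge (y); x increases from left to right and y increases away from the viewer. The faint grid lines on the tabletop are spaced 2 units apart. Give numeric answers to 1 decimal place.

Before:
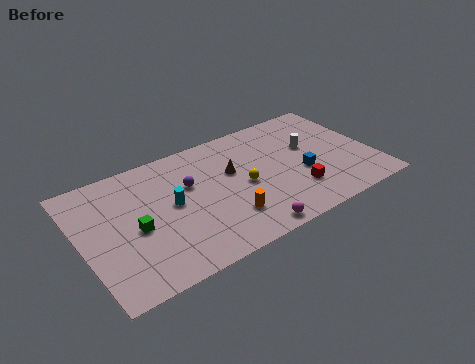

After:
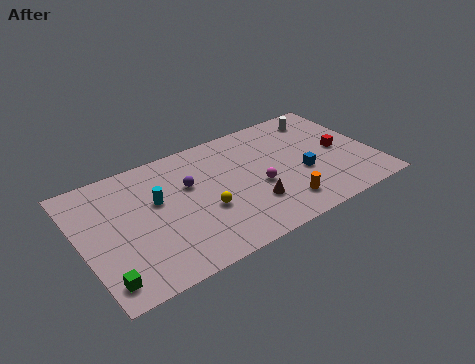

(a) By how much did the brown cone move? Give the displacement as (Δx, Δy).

(0.7, -3.1)

From the two frames, the brown cone sits at roughly (9.2, 5.9) before and (9.9, 2.8) after.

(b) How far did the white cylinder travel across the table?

2.5

The white cylinder was near (14.0, 5.8) before and (15.2, 8.0) after, so it travelled √(1.2² + 2.2²) ≈ 2.5 units.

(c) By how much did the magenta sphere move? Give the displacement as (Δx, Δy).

(1.2, 3.1)

The magenta sphere was at about (9.3, 0.9) and moved to about (10.5, 4.0).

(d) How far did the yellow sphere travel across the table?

2.6

The yellow sphere moved from about (9.7, 4.5) to (7.2, 3.7), a distance of √(2.5² + 0.8²) ≈ 2.6.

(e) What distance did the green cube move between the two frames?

3.6

From (3.1, 4.3) to (0.9, 1.5), the green cube covered √(2.2² + 2.8²) ≈ 3.6 units.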